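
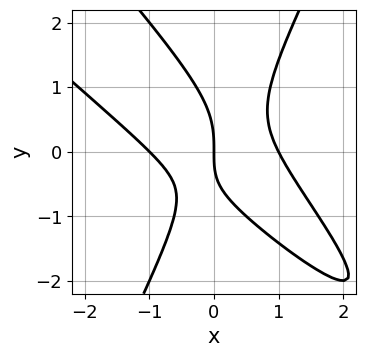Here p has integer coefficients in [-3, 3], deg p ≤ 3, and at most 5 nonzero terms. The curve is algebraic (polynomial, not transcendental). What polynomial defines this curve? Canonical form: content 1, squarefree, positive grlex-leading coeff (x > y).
First, deg p = 3.
Then, from the axis intercepts and sections: one y-axis crossing is at y = 0; the x-axis gridline crossings are at x ∈ {-1, 0, 1}.
Finally, the integer polynomial consistent with all of this is the stated p.

2*x^3 + 3*x^2*y - y^3 - x*y - 2*x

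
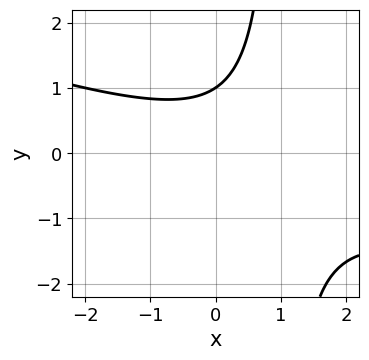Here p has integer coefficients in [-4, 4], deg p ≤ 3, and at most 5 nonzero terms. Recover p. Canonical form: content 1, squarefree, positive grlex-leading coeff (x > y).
x^2 + 3*x*y - x - 3*y + 3

(a) Degree: no degree-1 curve has this shape, so deg p = 2.
(b) Checking where it meets the axes: it crosses the y-axis at the gridline y = 1; it misses every integer gridline on the x-axis.
(c) Solving for integer coefficients yields p as stated.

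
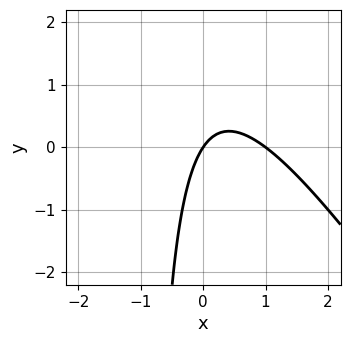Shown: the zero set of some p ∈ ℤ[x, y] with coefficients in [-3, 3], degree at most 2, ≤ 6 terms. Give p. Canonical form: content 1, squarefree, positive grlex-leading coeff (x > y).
3*x^2 + 2*x*y - 3*x + 2*y

The degree is 2 — the shape is more complex than any degree-1 curve.
Reading off the gridlines: one y-axis crossing is at y = 0; among the integer gridlines, it crosses the x-axis at x ∈ {0, 1}.
Fitting integer coefficients to these (and the overall shape) gives p.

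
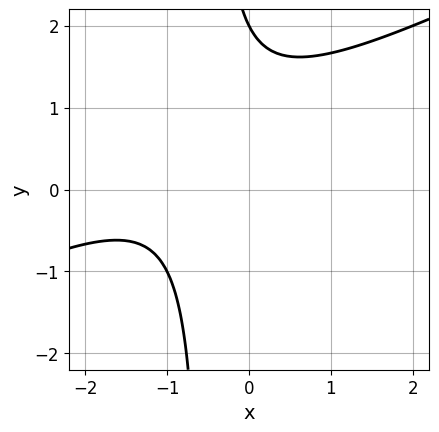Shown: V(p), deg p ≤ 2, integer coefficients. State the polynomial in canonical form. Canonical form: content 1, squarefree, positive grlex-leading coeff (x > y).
x^2 - 2*x*y + 2*x - y + 2

(a) deg p = 2.
(b) Reading off the gridlines: it meets the y-axis at y = 2 (among the integer gridlines); it misses every integer gridline on the x-axis.
(c) Solving for integer coefficients yields p as stated.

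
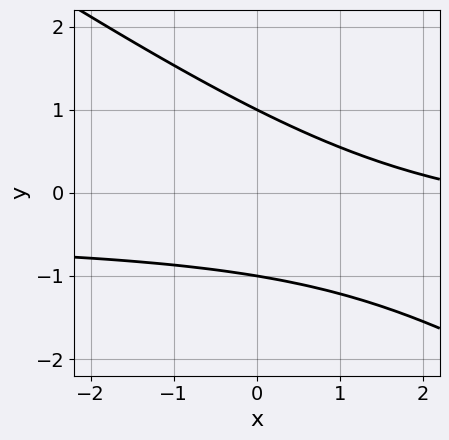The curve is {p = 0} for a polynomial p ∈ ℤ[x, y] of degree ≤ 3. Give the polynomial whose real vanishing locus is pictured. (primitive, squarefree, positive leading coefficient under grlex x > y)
First, deg p = 2. No degree-1 curve has this shape.
Next, checking where it meets the axes: among the integer gridlines, it crosses the y-axis at y ∈ {-1, 1}; it misses every integer gridline on the x-axis.
Finally, matching integer coefficients to the picture gives p.

2*x*y + 3*y^2 + x - 3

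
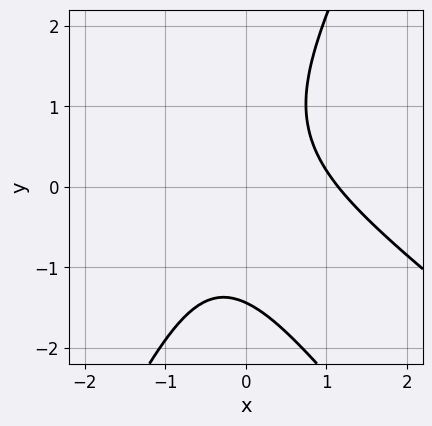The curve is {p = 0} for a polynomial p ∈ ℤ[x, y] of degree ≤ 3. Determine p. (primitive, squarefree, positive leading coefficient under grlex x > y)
1. The degree is 3 — a generic line meets the curve in up to 3 points.
2. Solving for integer coefficients yields p as stated.

2*x^3 + 3*x^2*y - y^3 + 2*x*y - 3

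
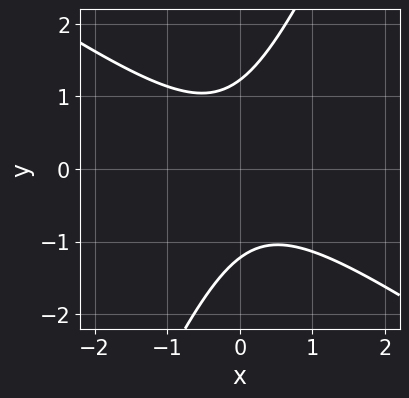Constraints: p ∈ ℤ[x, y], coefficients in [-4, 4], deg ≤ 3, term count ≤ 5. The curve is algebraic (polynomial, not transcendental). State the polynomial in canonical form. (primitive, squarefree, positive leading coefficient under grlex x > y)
1. deg p = 2.
2. Against the integer gridlines: no x-intercept at any integer in the box.
3. The integer polynomial consistent with all of this is the stated p.

3*x^2 + 3*x*y - 2*y^2 + 3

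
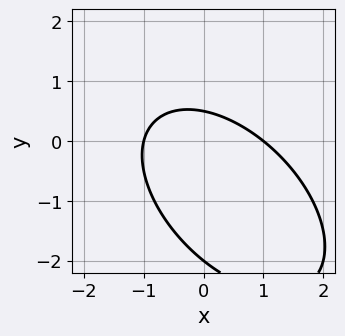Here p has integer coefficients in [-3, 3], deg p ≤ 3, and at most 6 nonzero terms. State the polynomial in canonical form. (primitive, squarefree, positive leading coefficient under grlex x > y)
2*x^2 + 2*x*y + 2*y^2 + 3*y - 2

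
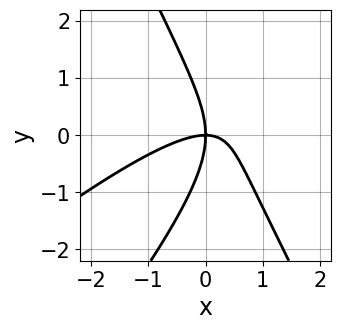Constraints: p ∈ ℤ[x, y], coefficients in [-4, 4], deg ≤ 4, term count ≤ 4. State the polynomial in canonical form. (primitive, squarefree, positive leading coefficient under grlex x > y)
(a) Degree: the shape is more complex than any degree-2 curve, so deg p = 3.
(b) From the axis intercepts and sections: it crosses the x-axis at the gridline x = 0; it crosses the y-axis at the gridline y = 0.
(c) Putting this together gives p.

2*x^3 - 3*x^2*y + y^3 + 3*x*y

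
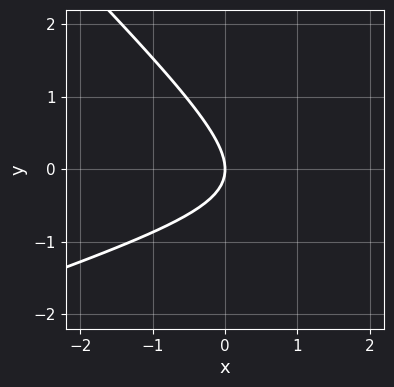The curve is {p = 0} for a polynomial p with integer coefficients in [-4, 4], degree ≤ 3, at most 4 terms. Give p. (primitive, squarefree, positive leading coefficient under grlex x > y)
x^2 - 2*x*y - 3*y^2 - 3*x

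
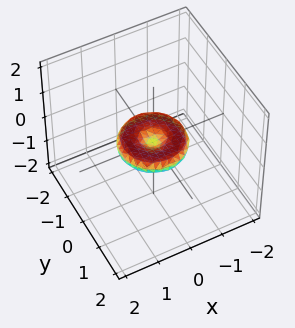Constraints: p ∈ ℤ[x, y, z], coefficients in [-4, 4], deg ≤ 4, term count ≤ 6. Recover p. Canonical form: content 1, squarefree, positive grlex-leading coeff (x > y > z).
x^4 + 2*x^2*y^2 + y^4 - x^2 - y^2 + 3*z^2

1. The degree is 4 — a generic line meets the surface in up to 4 points.
2. By symmetry, the z-axis is an axis of rotation, so x and y enter only as x² + y².
3. Reading off the gridlines: among the integer gridlines, it crosses the y-axis at y ∈ {-1, 0, 1}; one z-axis crossing is at z = 0; among the integer gridlines, it crosses the x-axis at x ∈ {-1, 0, 1}; a circular section at z = 0 has radius exactly 1.
4. These observations pin down the coefficients.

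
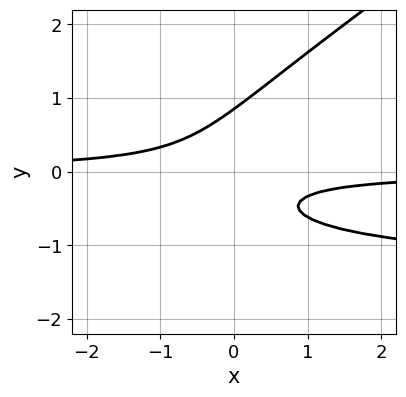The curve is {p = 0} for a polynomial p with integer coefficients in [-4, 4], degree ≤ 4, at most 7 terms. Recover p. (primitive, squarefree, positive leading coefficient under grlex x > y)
2*x*y^2 - 3*y^3 + 3*x*y + y + 1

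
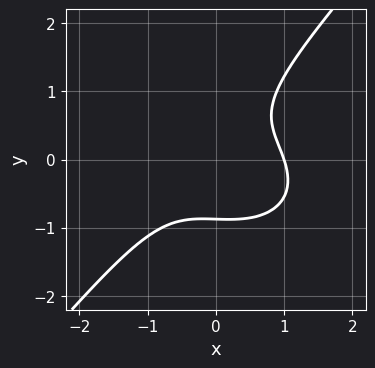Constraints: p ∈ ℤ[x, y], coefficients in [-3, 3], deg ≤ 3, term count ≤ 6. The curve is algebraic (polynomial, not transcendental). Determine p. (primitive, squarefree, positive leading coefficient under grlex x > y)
2*x^3 + 2*x*y^2 - 3*y^3 + 2*x*y - 2

(a) deg p = 3. The shape is more complex than any degree-2 curve.
(b) From the visible intercepts: it meets the x-axis at x = 1 (among the integer gridlines).
(c) Putting this together gives p.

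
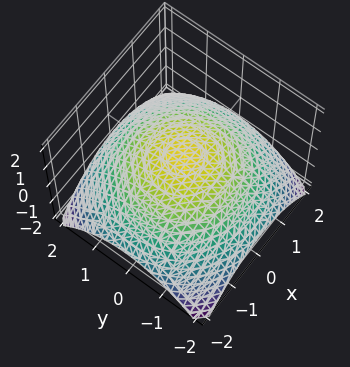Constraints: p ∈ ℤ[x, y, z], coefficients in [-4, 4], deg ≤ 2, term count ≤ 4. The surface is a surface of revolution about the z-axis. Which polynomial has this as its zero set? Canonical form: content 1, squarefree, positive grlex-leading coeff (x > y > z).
x^2 + y^2 + 3*z - 2

(a) The degree is 2 — the shape is more complex than any degree-1 surface.
(b) Symmetries: every cross-section ⟂ z is a circle, so x, y appear only via x² + y².
(c) From the axis intercepts and sections: a circular section at z = 0 has radius between 1 and 2.
(d) The integer polynomial consistent with all of this is the stated p.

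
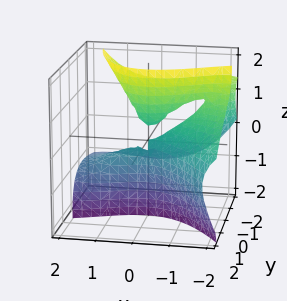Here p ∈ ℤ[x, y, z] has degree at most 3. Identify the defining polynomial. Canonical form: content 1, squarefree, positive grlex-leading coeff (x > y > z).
x^3 + 2*x^2*z + 3*y*z^2 + 2*y^2

1. The degree is 3 — no degree-2 surface has this shape.
2. Observable constraints: one x-axis crossing is at x = 0; every point of the z-axis in the box is on the surface; it meets the y-axis at y = 0 (among the integer gridlines).
3. Assembling these constraints gives the stated polynomial.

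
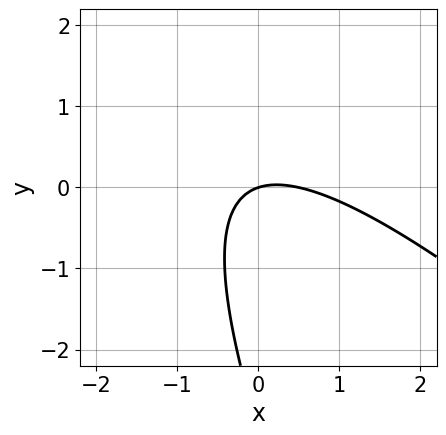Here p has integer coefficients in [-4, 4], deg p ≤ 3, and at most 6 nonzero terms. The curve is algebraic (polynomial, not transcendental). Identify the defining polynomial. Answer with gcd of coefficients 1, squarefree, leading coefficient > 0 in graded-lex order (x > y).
2*x^2 + 3*x*y + y^2 - x + 3*y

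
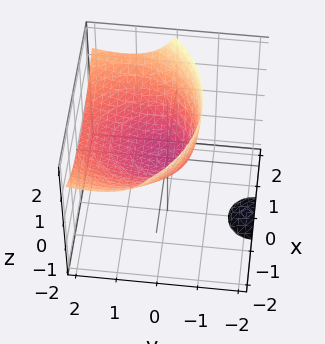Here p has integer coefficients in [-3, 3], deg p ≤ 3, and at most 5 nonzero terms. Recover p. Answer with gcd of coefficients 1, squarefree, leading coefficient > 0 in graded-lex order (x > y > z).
x^2 + y^2 - 2*y*z - 2*z

(a) I count 2 distinct pieces.
(b) deg p = 2.
(c) Observable constraints: it meets the x-axis at x = 0 (among the integer gridlines); one z-axis crossing is at z = 0.
(d) These observations pin down the coefficients.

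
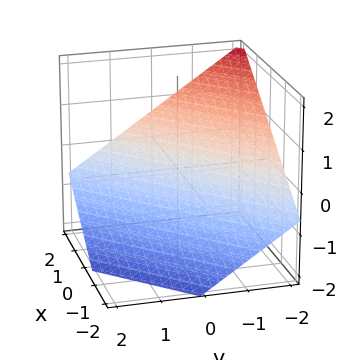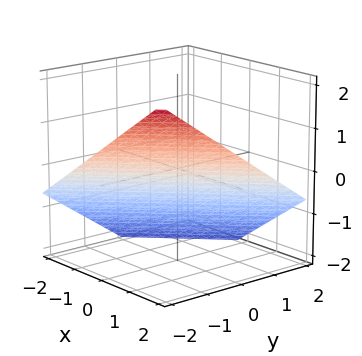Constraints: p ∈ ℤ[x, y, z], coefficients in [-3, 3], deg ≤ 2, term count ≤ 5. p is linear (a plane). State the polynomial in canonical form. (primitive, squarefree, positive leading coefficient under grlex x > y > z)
2*x - 2*y - 3*z - 2

(a) The degree is 1 — the surface is flat (a plane).
(b) Observable constraints: it meets the x-axis at x = 1 (among the integer gridlines); one y-axis crossing is at y = -1.
(c) Fitting integer coefficients to these (and the overall shape) gives p.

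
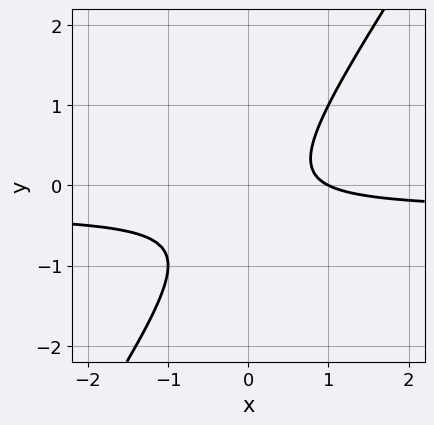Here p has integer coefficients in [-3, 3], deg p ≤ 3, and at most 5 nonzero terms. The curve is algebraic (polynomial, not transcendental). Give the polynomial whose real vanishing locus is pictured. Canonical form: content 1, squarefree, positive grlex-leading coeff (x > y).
First, deg p = 2. A generic line meets the curve in up to 2 points.
Then, from the visible intercepts: it misses every integer gridline on the y-axis; it crosses the x-axis at the gridline x = 1.
Finally, the integer polynomial consistent with all of this is the stated p.

3*x*y - 2*y^2 + x - y - 1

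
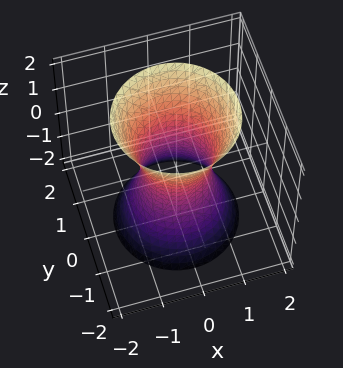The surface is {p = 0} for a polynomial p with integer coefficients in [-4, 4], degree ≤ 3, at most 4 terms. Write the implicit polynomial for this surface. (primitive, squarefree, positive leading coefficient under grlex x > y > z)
3*x^2 + 3*y^2 - z^2 - 2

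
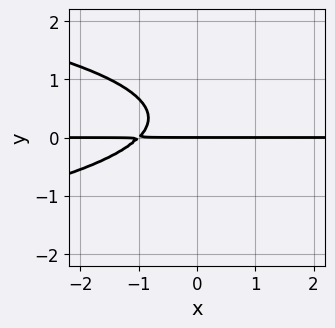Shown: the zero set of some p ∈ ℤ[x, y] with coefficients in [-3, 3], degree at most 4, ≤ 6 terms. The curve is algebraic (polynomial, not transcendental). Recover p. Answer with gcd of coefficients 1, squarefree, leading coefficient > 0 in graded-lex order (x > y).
3*y^3 + 2*x*y - 2*y^2 + 2*y

deg p = 3. No degree-2 curve has this shape.
From the visible intercepts: every point of the x-axis in the box is on the curve; one y-axis crossing is at y = 0.
Together with the visible shape, these determine p as stated.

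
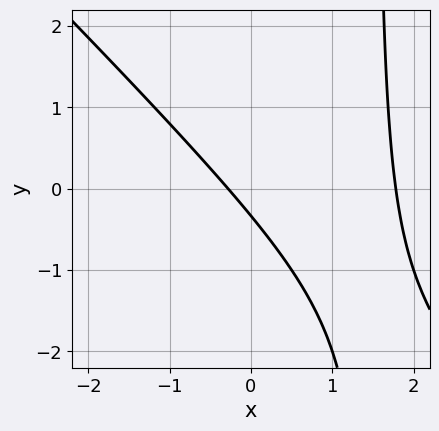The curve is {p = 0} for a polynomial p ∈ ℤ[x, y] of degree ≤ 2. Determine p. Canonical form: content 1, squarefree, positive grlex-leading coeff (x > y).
2*x^2 + 2*x*y - 3*x - 3*y - 1

deg p = 2. A generic line meets the curve in up to 2 points.
The integer polynomial consistent with all of this is the stated p.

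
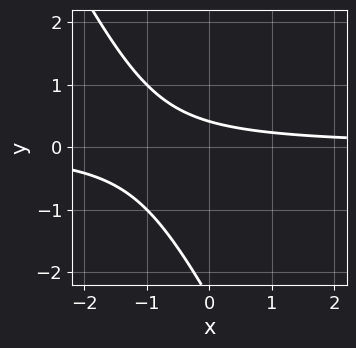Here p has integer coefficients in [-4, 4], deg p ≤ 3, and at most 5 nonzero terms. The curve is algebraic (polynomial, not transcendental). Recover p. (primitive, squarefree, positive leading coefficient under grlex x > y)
2*x*y + y^2 + 2*y - 1

Degree: a generic line meets the curve in up to 2 points, so deg p = 2.
Against the integer gridlines: the curve avoids every integer x-axis point in the box.
Assembling these constraints gives the stated polynomial.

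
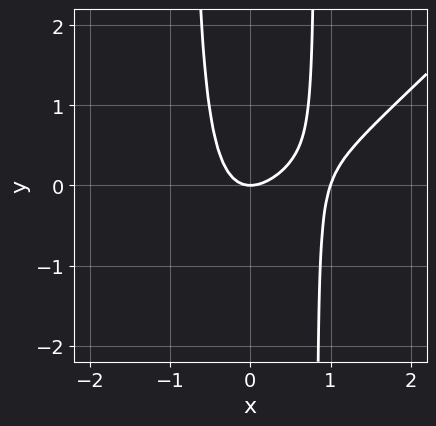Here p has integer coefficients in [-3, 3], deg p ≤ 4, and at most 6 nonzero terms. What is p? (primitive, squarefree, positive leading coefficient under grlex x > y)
(a) deg p = 3.
(b) From the visible intercepts: it crosses the y-axis at the gridline y = 0; the x-axis gridline crossings are at x ∈ {0, 1}.
(c) Solving for integer coefficients yields p as stated.

3*x^3 - 3*x^2*y - 3*x^2 + 2*y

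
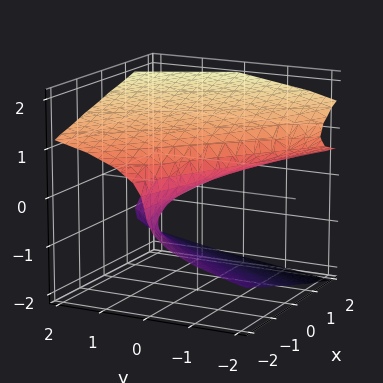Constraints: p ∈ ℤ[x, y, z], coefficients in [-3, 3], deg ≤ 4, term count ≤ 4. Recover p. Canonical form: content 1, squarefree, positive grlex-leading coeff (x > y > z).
(a) Degree: no degree-2 surface has this shape, so deg p = 3.
(b) From the visible intercepts: the visible x-axis segment lies entirely on the surface; one z-axis crossing is at z = 0; one y-axis crossing is at y = 0.
(c) The integer polynomial consistent with all of this is the stated p.

z^3 - x*z - y - 2*z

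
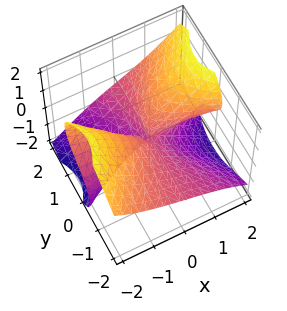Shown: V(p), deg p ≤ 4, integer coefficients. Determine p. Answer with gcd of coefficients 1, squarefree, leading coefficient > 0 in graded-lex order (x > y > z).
x^2*z - 2*y^2*z - z^3 + 2*x*y + y*z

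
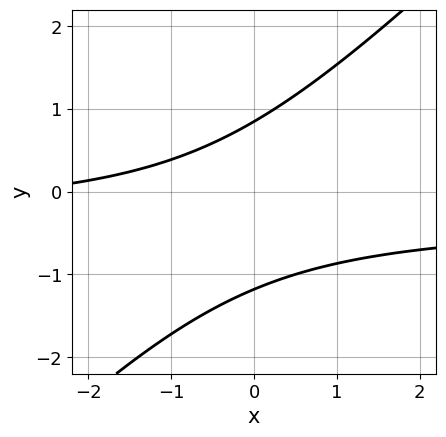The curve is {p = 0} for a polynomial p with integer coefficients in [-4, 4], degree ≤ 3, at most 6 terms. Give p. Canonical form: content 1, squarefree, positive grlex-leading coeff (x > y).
3*x*y - 3*y^2 + x - y + 3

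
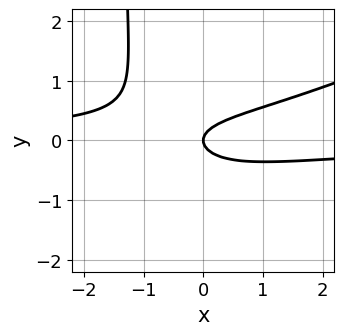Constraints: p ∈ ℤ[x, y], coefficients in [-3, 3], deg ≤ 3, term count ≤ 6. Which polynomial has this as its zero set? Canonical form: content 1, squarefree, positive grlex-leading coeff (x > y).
x^2*y - 2*x*y^2 - 3*y^2 + x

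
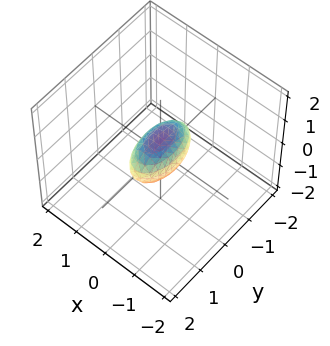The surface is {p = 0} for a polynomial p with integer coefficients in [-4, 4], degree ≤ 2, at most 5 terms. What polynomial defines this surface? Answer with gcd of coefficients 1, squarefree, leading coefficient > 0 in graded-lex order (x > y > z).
1. deg p = 2. A closed, bounded, convex surface; a quadric.
2. Symmetries: the z ↦ −z reflection is a symmetry, so z appears only in even powers; the x ↦ −x reflection is a symmetry, so x appears only in even powers; mirror symmetry y ↦ −y ⇒ only even powers of y.
3. From the axis intercepts and sections: among the integer gridlines, it crosses the y-axis at y ∈ {-1, 1}.
4. Solving for integer coefficients yields p as stated.

3*x^2 + y^2 + 2*z^2 - 1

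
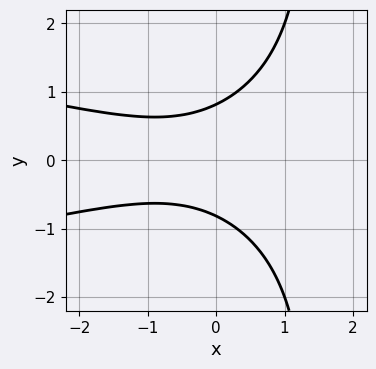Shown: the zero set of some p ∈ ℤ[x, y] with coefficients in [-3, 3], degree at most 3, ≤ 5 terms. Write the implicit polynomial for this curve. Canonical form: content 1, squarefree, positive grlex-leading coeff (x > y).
(a) deg p = 3. The shape is more complex than any degree-2 curve.
(b) Symmetries: the y ↦ −y reflection is a symmetry, so y appears only in even powers.
(c) Checking where it meets the axes: no x-intercept at any integer in the box.
(d) Putting this together gives p.

2*x*y^2 + x^2 - 3*y^2 + x + 2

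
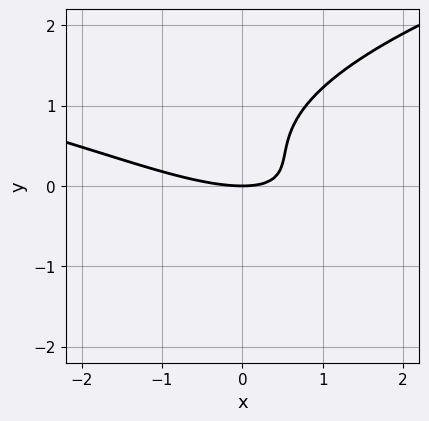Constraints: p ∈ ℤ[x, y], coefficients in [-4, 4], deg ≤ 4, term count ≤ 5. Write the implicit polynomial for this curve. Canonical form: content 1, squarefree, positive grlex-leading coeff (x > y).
1. Degree: the shape is more complex than any degree-2 curve, so deg p = 3.
2. Checking where it meets the axes: it crosses the y-axis at the gridline y = 0; it meets the x-axis at x = 0 (among the integer gridlines).
3. Matching integer coefficients to the picture gives p.

3*y^3 - x^2 - 3*x*y - 3*y^2 + 3*y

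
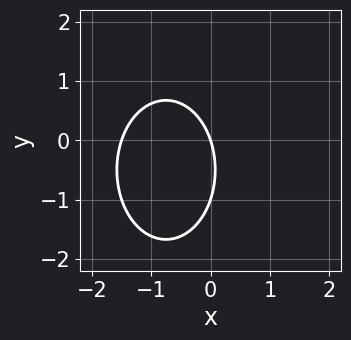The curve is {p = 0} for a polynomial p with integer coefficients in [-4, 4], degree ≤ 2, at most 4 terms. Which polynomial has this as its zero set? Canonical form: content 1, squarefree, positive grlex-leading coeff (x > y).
2*x^2 + y^2 + 3*x + y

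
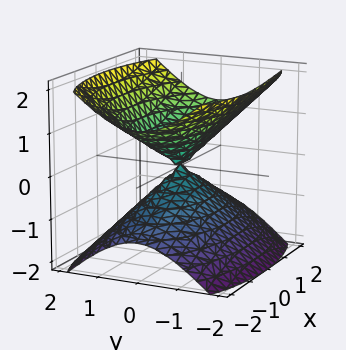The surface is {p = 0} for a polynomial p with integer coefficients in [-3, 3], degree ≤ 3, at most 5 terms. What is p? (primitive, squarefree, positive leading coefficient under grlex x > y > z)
First, there are 2 components. They look like related sheets of one shape, so recover p as a whole.
Then, degree: two nappes meeting at a single point; a quadric, so deg p = 2.
Then, symmetries: the y ↦ −y reflection is a symmetry, so y appears only in even powers; it's symmetric under z → −z, forcing even powers of z; mirror symmetry x ↦ −x ⇒ only even powers of x.
Next, from the visible intercepts: it crosses the y-axis at the gridline y = 0; one x-axis crossing is at x = 0; it crosses the z-axis at the gridline z = 0.
Finally, solving for integer coefficients yields p as stated.

x^2 + 3*y^2 - 3*z^2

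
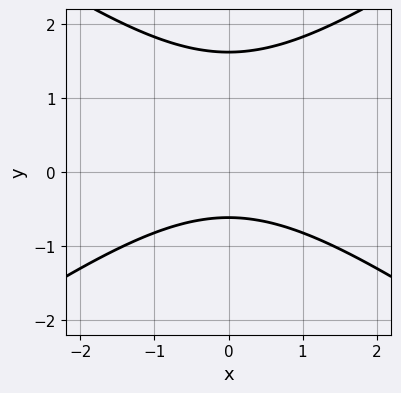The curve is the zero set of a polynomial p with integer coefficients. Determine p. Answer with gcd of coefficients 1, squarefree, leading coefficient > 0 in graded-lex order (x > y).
x^2 - 2*y^2 + 2*y + 2

First, the degree is 2 — the shape is more complex than any degree-1 curve.
Next, symmetries: mirror symmetry x ↦ −x ⇒ only even powers of x.
Then, from the visible intercepts: no x-intercept at any integer in the box.
Finally, the integer polynomial consistent with all of this is the stated p.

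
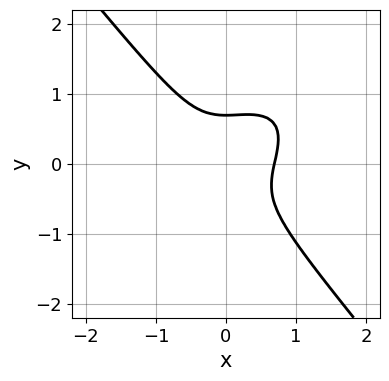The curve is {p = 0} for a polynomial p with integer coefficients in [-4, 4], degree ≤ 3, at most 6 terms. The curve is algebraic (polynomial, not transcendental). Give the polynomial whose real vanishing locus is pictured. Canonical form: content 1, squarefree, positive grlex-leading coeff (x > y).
First, the degree is 3 — the shape is more complex than any degree-2 curve.
Finally, putting this together gives p.

3*x^3 - 2*x^2*y + 3*y^3 - 1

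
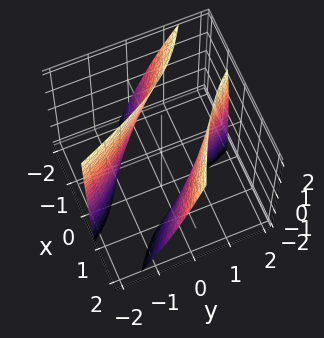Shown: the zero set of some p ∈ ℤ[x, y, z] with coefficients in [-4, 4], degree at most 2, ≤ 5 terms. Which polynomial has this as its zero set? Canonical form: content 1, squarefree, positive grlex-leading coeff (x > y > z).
1. I count 2 distinct pieces. Treating them together as one polynomial.
2. deg p = 2. The shape is more complex than any degree-1 surface.
3. Reading off the gridlines: the surface avoids every integer z-axis point in the box.
4. These observations pin down the coefficients.

x^2 + 3*x*y - x*z + y^2 - 2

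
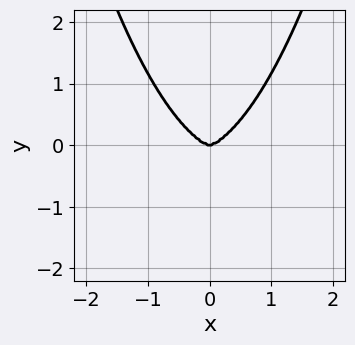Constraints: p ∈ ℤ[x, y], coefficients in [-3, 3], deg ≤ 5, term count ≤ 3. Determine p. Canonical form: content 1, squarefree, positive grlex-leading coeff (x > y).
(a) The degree is 4 — no degree-3 curve has this shape.
(b) Symmetries: it's symmetric under x → −x, forcing even powers of x.
(c) Reading off the gridlines: it crosses the y-axis at the gridline y = 0; it meets the x-axis at x = 0 (among the integer gridlines).
(d) Assembling these constraints gives the stated polynomial.

2*x^4 + 2*x^2*y^2 - 3*y^3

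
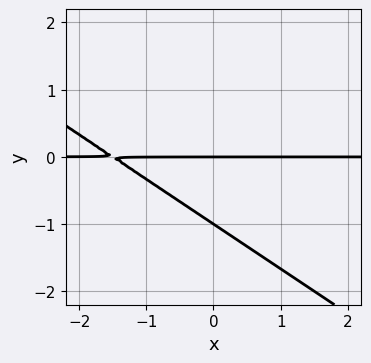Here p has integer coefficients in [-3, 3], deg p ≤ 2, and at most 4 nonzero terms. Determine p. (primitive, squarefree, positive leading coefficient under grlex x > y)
2*x*y + 3*y^2 + 3*y

(a) deg p = 2. A generic line meets the curve in up to 2 points.
(b) From the visible intercepts: among the integer gridlines, it crosses the y-axis at y ∈ {-1, 0}; the visible x-axis segment lies entirely on the curve.
(c) These observations pin down the coefficients.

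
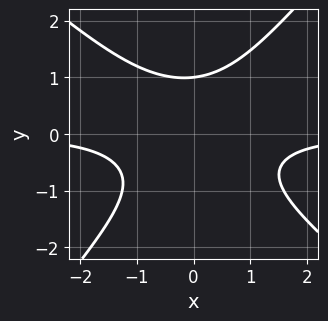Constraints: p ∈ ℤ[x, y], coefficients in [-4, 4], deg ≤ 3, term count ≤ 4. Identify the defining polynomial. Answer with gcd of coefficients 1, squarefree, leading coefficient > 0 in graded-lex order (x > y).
3*x^2*y + x*y^2 - 3*y^3 + 3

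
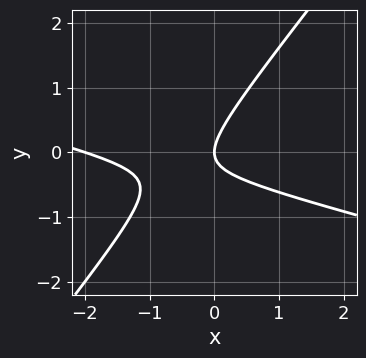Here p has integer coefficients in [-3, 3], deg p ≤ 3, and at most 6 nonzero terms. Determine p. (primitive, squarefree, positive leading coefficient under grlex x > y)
x^2 + 3*x*y - 3*y^2 + 2*x

First, the degree is 2 — no degree-1 curve has this shape.
Then, checking where it meets the axes: the x-axis gridline crossings are at x ∈ {-2, 0}; one y-axis crossing is at y = 0.
Finally, these observations pin down the coefficients.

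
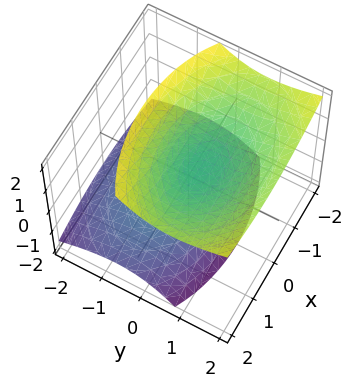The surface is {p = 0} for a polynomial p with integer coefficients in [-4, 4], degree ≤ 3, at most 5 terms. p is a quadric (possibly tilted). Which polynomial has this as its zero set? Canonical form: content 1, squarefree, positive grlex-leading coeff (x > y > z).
(a) I count 2 distinct pieces. They look like related sheets of one shape, so recover p as a whole.
(b) deg p = 2. The shape is more complex than any degree-1 surface.
(c) From the axis intercepts and sections: the surface avoids every integer y-axis point in the box; no x-intercept at any integer in the box.
(d) Solving for integer coefficients yields p as stated.

x^2 + 2*y^2 - 2*y*z - 2*z^2 + 1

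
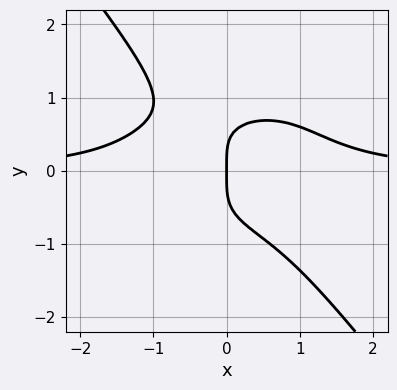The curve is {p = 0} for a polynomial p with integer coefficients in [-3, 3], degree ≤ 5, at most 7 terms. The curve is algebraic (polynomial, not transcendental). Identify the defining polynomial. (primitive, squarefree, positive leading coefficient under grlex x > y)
(a) The degree is 4 — a generic line meets the curve in up to 4 points.
(b) Reading off the gridlines: one y-axis crossing is at y = 0; one x-axis crossing is at x = 0.
(c) The integer polynomial consistent with all of this is the stated p.

3*x^3*y + 2*x*y^3 + 3*y^4 + x*y^2 - 3*x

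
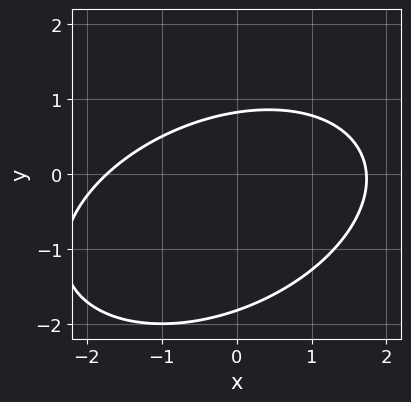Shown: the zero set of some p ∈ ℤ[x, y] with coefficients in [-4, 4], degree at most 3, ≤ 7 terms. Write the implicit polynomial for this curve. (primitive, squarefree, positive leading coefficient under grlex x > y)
x^2 - x*y + 2*y^2 + 2*y - 3

First, deg p = 2.
Finally, putting this together gives p.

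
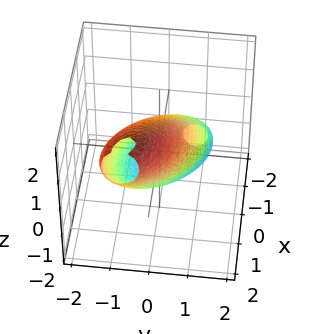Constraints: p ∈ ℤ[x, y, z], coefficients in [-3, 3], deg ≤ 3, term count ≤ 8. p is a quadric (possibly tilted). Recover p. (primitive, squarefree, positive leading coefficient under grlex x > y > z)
2*x^2 + 2*x*y - 3*x*z + 3*y^2 + 2*z^2 - 3

1. The degree is 2 — a generic line meets the surface in up to 2 points.
2. From the visible intercepts: among the integer gridlines, it crosses the y-axis at y ∈ {-1, 1}.
3. Matching integer coefficients to the picture gives p.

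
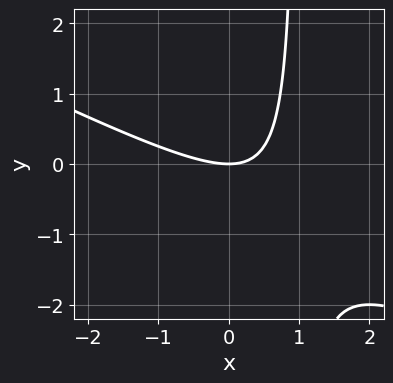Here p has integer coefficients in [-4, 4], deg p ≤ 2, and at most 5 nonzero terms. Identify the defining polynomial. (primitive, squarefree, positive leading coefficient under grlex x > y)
The degree is 2 — no degree-1 curve has this shape.
Against the integer gridlines: it crosses the y-axis at the gridline y = 0; one x-axis crossing is at x = 0.
Together with the visible shape, these determine p as stated.

x^2 + 2*x*y - 2*y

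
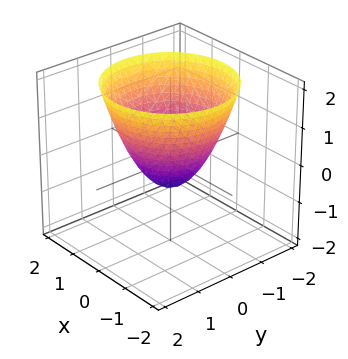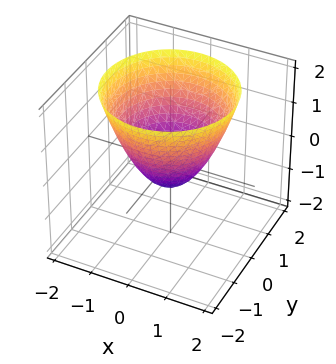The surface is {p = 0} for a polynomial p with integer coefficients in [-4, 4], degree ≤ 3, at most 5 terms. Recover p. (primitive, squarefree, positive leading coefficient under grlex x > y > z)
First, degree: no degree-1 surface has this shape, so deg p = 2.
Next, by symmetry, the surface is invariant under rotation about z: p = q(x² + y², z).
Then, reading off the gridlines: a circular section at z = 0 has radius between 0 and 1.
Finally, matching integer coefficients to the picture gives p.

3*x^2 + 3*y^2 - 3*z - 2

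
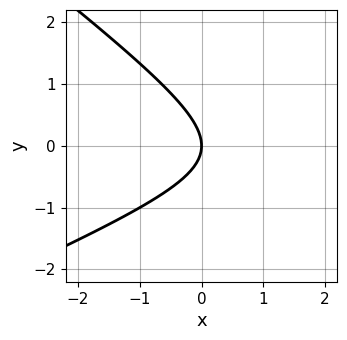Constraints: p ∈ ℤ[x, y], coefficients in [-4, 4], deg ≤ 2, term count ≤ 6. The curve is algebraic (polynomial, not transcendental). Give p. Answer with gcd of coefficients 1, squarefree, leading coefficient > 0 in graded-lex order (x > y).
x^2 - x*y - 3*y^2 - 3*x

(a) Degree: a generic line meets the curve in up to 2 points, so deg p = 2.
(b) Against the integer gridlines: it crosses the y-axis at the gridline y = 0; it meets the x-axis at x = 0 (among the integer gridlines).
(c) Matching integer coefficients to the picture gives p.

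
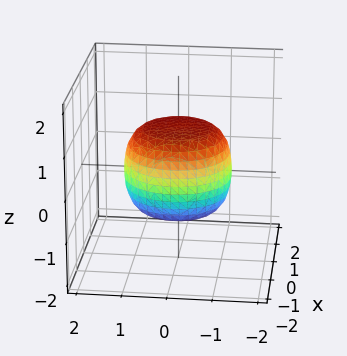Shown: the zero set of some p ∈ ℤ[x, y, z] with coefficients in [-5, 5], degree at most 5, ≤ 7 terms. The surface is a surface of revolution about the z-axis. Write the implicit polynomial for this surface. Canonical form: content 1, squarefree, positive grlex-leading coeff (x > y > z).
(a) Degree: no degree-3 surface has this shape, so deg p = 4.
(b) Symmetries: the z-axis is an axis of rotation, so x and y enter only as x² + y².
(c) From the axis intercepts and sections: a circular section at z = -1 has radius between 0 and 1; among the integer gridlines, it crosses the z-axis at z ∈ {-1, 1}.
(d) These observations pin down the coefficients.

2*x^4 + 4*x^2*y^2 + 2*y^4 - x^2 - y^2 + 3*z^2 - 3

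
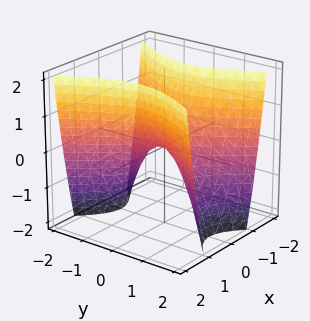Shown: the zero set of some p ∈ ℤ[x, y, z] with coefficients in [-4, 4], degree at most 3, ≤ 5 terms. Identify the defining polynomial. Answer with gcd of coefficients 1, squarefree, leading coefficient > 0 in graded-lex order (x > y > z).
2*x^2 - y^2 - z

1. Degree: a saddle surface; a quadric, so deg p = 2.
2. Symmetries: mirror symmetry y ↦ −y ⇒ only even powers of y; the x ↦ −x reflection is a symmetry, so x appears only in even powers.
3. Against the integer gridlines: one y-axis crossing is at y = 0; it crosses the z-axis at the gridline z = 0; it meets the x-axis at x = 0 (among the integer gridlines).
4. These observations pin down the coefficients.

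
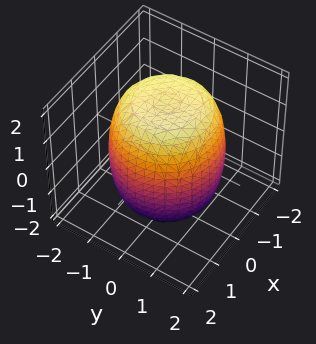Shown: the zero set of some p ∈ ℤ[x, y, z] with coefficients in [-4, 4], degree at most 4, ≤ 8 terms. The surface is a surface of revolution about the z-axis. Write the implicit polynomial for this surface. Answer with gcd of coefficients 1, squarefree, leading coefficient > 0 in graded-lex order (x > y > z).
x^4 + 2*x^2*y^2 + y^4 - x^2 - y^2 + z^2 - 3

1. The degree is 4 — the shape is more complex than any degree-3 surface.
2. Symmetries: the surface is invariant under rotation about z: p = q(x² + y², z).
3. Checking where it meets the axes: a circular section at z = 1 has radius between 1 and 2.
4. Assembling these constraints gives the stated polynomial.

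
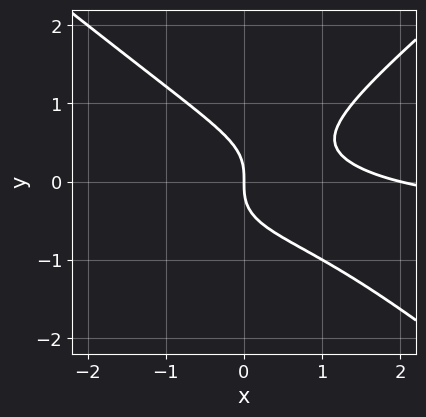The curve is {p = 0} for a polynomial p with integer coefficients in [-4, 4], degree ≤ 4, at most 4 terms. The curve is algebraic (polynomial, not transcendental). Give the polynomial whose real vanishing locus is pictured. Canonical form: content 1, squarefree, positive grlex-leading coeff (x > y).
2*x^2*y - 3*y^3 + x^2 - 2*x

(a) The degree is 3 — the shape is more complex than any degree-2 curve.
(b) Checking where it meets the axes: one y-axis crossing is at y = 0; among the integer gridlines, it crosses the x-axis at x ∈ {0, 2}.
(c) Solving for integer coefficients yields p as stated.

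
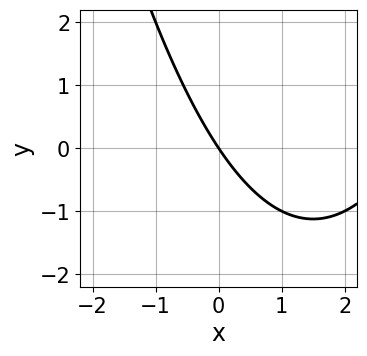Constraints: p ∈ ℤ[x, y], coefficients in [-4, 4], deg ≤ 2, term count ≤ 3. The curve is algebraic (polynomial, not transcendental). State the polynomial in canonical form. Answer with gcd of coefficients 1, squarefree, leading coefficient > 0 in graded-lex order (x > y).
deg p = 2.
Reading off the gridlines: it meets the y-axis at y = 0 (among the integer gridlines); one x-axis crossing is at x = 0.
These observations pin down the coefficients.

x^2 - 3*x - 2*y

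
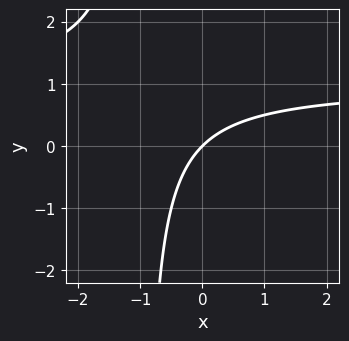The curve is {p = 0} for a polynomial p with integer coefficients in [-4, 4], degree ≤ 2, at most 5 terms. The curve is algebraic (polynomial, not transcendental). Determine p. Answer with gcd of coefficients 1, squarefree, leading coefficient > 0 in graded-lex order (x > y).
x*y - x + y

Degree: no degree-1 curve has this shape, so deg p = 2.
Against the integer gridlines: one y-axis crossing is at y = 0; one x-axis crossing is at x = 0.
These observations pin down the coefficients.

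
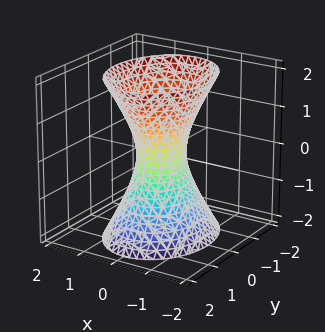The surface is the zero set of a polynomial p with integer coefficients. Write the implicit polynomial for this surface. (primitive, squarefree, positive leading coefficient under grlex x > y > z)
3*x^2 + 2*y^2 - z^2 - 1

The degree is 2 — one connected sheet with a waist; a quadric.
Symmetries: the y ↦ −y reflection is a symmetry, so y appears only in even powers; it's symmetric under z → −z, forcing even powers of z; the x ↦ −x reflection is a symmetry, so x appears only in even powers.
Reading off the gridlines: the surface avoids every integer z-axis point in the box.
Putting this together gives p.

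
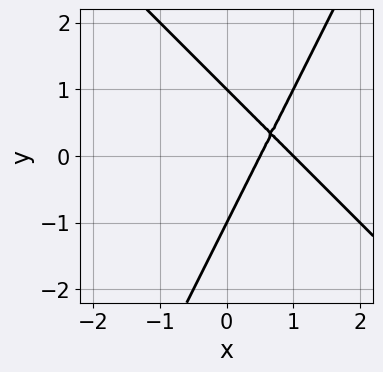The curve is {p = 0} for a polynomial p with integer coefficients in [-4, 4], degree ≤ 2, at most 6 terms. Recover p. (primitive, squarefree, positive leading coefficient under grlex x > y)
deg p = 2.
Reading off the gridlines: one x-axis crossing is at x = 1; among the integer gridlines, it crosses the y-axis at y ∈ {-1, 1}.
Matching integer coefficients to the picture gives p.

2*x^2 + x*y - y^2 - 3*x + 1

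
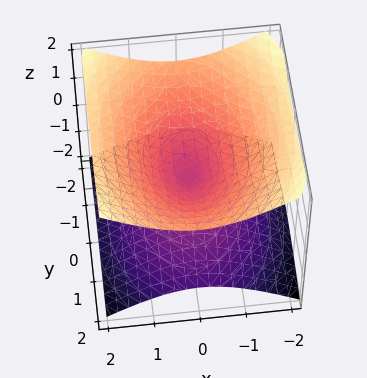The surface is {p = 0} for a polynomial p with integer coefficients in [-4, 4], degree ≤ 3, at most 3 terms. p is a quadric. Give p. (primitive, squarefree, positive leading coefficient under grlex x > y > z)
2*x^2 + y^2 - 3*z^2

(a) The degree is 2 — a double cone through the origin; a quadric.
(b) Symmetries: it's symmetric under z → −z, forcing even powers of z; mirror symmetry x ↦ −x ⇒ only even powers of x; the y ↦ −y reflection is a symmetry, so y appears only in even powers.
(c) Reading off the gridlines: one y-axis crossing is at y = 0; it crosses the x-axis at the gridline x = 0; one z-axis crossing is at z = 0.
(d) Assembling these constraints gives the stated polynomial.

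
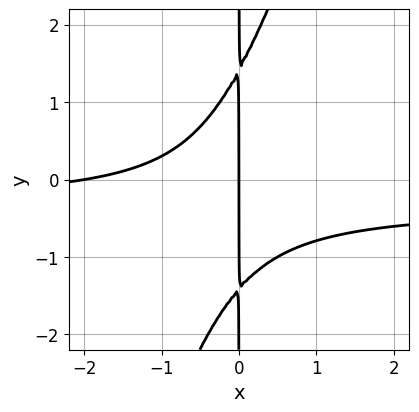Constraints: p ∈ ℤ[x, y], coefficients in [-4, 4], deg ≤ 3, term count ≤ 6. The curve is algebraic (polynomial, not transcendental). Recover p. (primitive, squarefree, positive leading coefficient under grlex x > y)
3*x^2*y - x*y^2 + x^2 + 2*x

1. Degree: the shape is more complex than any degree-2 curve, so deg p = 3.
2. Checking where it meets the axes: among the integer gridlines, it crosses the x-axis at x ∈ {-2, 0}; the visible y-axis segment lies entirely on the curve.
3. Together with the visible shape, these determine p as stated.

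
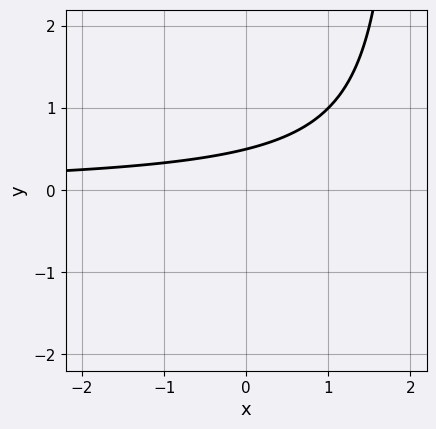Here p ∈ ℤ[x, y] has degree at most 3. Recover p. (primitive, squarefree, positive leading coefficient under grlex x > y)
1. The degree is 2 — the shape is more complex than any degree-1 curve.
2. Reading off the gridlines: no x-intercept at any integer in the box.
3. The integer polynomial consistent with all of this is the stated p.

x*y - 2*y + 1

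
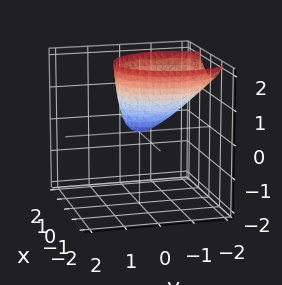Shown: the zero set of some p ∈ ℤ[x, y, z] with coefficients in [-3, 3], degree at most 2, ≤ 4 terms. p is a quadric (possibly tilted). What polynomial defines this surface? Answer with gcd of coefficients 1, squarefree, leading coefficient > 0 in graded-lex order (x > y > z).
(a) Degree: a generic line meets the surface in up to 2 points, so deg p = 2.
(b) From the axis intercepts and sections: it crosses the y-axis at the gridline y = 0; it crosses the x-axis at the gridline x = 0; it meets the z-axis at z = 0 (among the integer gridlines).
(c) Putting this together gives p.

3*x^2 + 2*y^2 + 2*y*z - 2*z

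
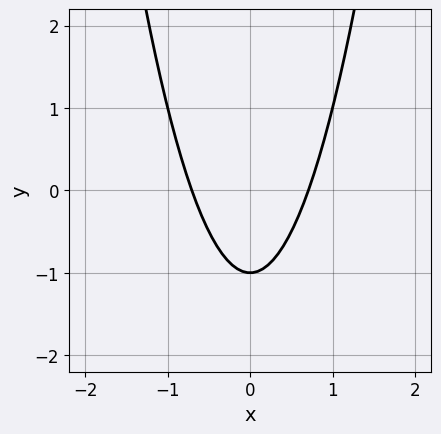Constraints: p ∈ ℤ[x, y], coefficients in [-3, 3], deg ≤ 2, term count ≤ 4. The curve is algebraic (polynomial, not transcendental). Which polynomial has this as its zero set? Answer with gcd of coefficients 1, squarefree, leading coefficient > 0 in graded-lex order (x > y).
2*x^2 - y - 1

Degree: the shape is more complex than any degree-1 curve, so deg p = 2.
Symmetries: the x ↦ −x reflection is a symmetry, so x appears only in even powers.
Against the integer gridlines: one y-axis crossing is at y = -1.
Solving for integer coefficients yields p as stated.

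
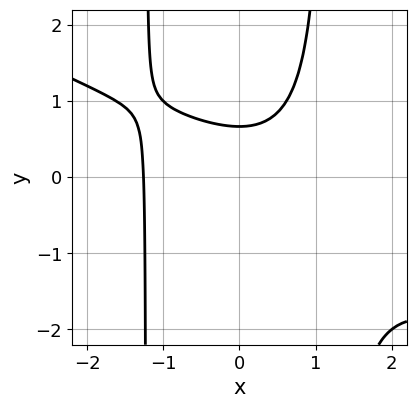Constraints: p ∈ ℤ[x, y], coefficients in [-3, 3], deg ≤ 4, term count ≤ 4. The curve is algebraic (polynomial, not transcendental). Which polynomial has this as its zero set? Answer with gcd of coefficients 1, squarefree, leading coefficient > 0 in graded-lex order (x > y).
x^3 + 2*x^2*y - 3*y + 2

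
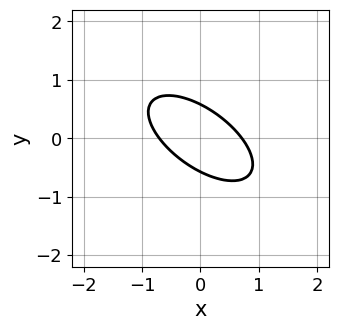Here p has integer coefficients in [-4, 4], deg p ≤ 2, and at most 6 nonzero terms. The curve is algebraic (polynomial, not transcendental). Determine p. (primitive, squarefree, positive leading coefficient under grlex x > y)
deg p = 2. No degree-1 curve has this shape.
Solving for integer coefficients yields p as stated.

2*x^2 + 3*x*y + 3*y^2 - 1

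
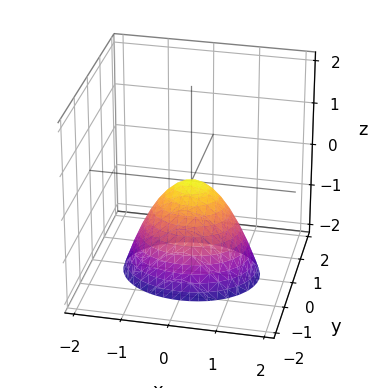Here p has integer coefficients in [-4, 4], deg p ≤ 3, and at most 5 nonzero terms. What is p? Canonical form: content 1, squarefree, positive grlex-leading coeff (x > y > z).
2*x^2 + 3*y^2 + 2*z

(a) The degree is 2 — a paraboloid; a quadric.
(b) Symmetries: it's symmetric under x → −x, forcing even powers of x; it's symmetric under y → −y, forcing even powers of y.
(c) Observable constraints: it meets the z-axis at z = 0 (among the integer gridlines); it crosses the x-axis at the gridline x = 0; it meets the y-axis at y = 0 (among the integer gridlines).
(d) Assembling these constraints gives the stated polynomial.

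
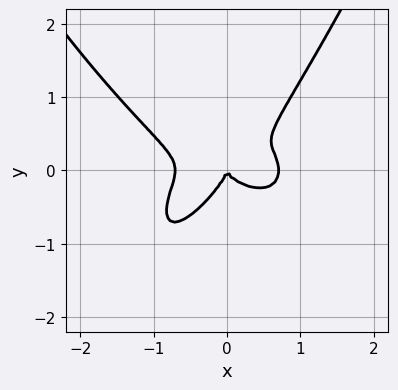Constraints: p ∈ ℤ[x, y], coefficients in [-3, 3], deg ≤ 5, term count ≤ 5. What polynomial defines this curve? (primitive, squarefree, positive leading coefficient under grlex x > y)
(a) The degree is 4 — a generic line meets the curve in up to 4 points.
(b) Reading off the gridlines: it crosses the x-axis at the gridline x = 0; one y-axis crossing is at y = 0.
(c) These observations pin down the coefficients.

2*x^4 + 3*x*y^2 - 3*y^3 - x^2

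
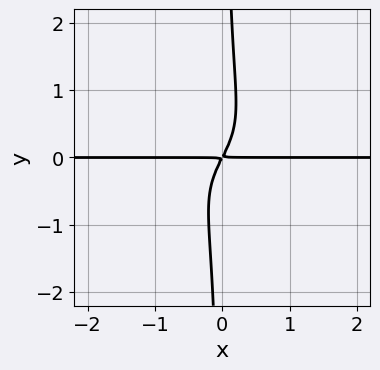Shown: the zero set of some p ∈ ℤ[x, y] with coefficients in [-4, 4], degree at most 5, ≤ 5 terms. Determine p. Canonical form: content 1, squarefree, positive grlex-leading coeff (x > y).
First, deg p = 4.
Then, reading off the gridlines: the visible x-axis segment lies entirely on the curve.
Finally, putting this together gives p.

3*x*y^3 + 2*x*y - y^2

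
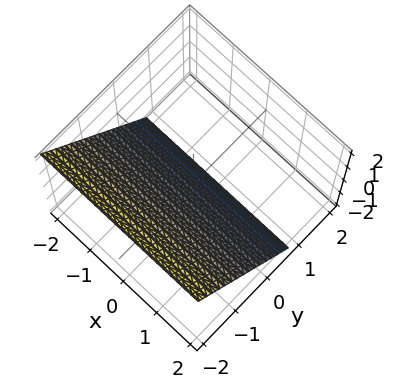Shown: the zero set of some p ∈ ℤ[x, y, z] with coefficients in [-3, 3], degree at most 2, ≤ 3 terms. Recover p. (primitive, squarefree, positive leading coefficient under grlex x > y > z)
3*y + 2*z + 2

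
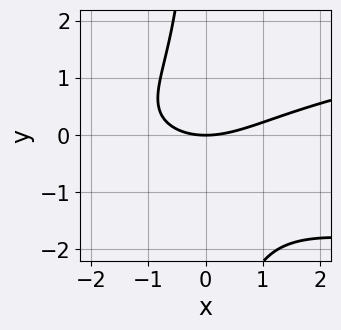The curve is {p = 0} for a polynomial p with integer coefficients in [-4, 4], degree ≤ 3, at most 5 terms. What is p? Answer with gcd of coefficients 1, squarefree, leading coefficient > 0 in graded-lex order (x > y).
2*x*y^2 - x^2 + x*y + 3*y

(a) deg p = 3. The shape is more complex than any degree-2 curve.
(b) From the visible intercepts: it crosses the x-axis at the gridline x = 0; it crosses the y-axis at the gridline y = 0.
(c) Putting this together gives p.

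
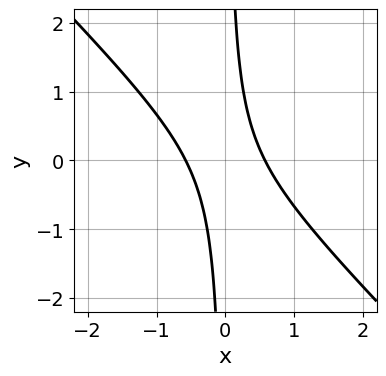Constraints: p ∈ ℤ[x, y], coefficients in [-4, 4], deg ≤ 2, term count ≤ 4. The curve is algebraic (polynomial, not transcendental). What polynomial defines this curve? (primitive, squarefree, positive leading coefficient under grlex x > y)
3*x^2 + 3*x*y - 1

First, deg p = 2.
Then, reading off the gridlines: no y-intercept at any integer in the box.
Finally, fitting integer coefficients to these (and the overall shape) gives p.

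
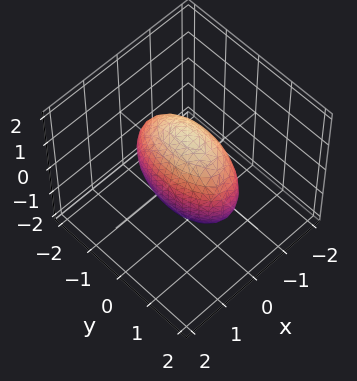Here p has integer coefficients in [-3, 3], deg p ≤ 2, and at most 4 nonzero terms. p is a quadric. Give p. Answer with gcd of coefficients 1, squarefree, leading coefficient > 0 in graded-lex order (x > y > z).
3*x^2 + y^2 + z^2 - 2

First, the degree is 2 — bounded and convex; a quadric.
Then, symmetries: the y ↦ −y reflection is a symmetry, so y appears only in even powers; it's symmetric under z → −z, forcing even powers of z; it's symmetric under x → −x, forcing even powers of x.
Finally, the integer polynomial consistent with all of this is the stated p.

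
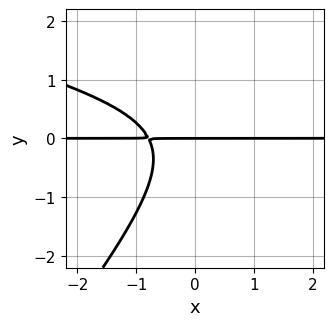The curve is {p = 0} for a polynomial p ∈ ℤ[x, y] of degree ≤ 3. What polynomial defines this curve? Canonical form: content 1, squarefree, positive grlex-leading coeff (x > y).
1. deg p = 3. No degree-2 curve has this shape.
2. Reading off the gridlines: the visible x-axis segment lies entirely on the curve; one y-axis crossing is at y = 0.
3. Putting this together gives p.

x^2*y + 3*x*y^2 - 3*y^3 - 3*x*y - 3*y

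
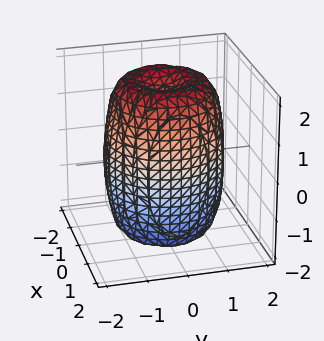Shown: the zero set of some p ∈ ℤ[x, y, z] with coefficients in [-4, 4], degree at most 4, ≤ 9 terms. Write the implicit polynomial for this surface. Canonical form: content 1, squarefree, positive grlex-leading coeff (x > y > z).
First, deg p = 4.
Next, symmetry: every cross-section ⟂ z is a circle, so x, y appear only via x² + y².
Next, from the visible intercepts: a circular section at z = -2 has radius between 0 and 1.
Finally, assembling these constraints gives the stated polynomial.

2*x^4 + 4*x^2*y^2 + 2*y^4 - 3*x^2 - 3*y^2 + z^2 - 3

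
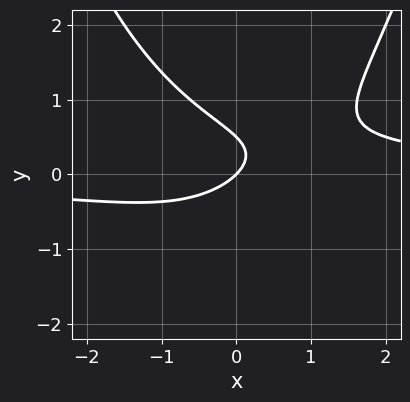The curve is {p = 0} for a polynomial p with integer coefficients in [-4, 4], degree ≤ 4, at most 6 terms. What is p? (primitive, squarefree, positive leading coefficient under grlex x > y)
The degree is 3 — the shape is more complex than any degree-2 curve.
Reading off the gridlines: it meets the x-axis at x = 0 (among the integer gridlines); it crosses the y-axis at the gridline y = 0.
Fitting integer coefficients to these (and the overall shape) gives p.

x^2*y - 2*y^2 - x + y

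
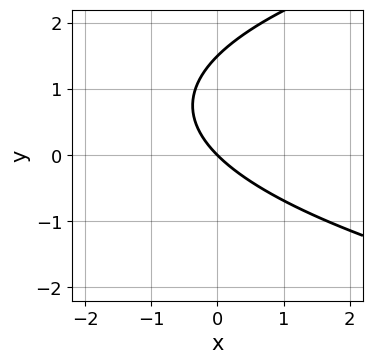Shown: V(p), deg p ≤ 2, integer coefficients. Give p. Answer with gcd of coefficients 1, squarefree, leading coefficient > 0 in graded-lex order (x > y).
2*y^2 - 3*x - 3*y

deg p = 2.
From the axis intercepts and sections: one y-axis crossing is at y = 0; it crosses the x-axis at the gridline x = 0.
Fitting integer coefficients to these (and the overall shape) gives p.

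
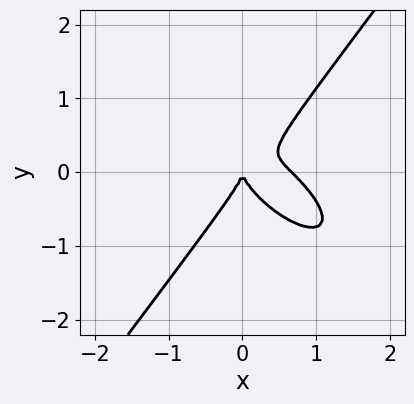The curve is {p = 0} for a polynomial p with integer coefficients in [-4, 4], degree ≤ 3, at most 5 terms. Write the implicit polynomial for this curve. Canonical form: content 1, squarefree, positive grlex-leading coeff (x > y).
3*x^3 + 3*x^2*y - 3*y^3 - 2*x^2

1. Degree: a generic line meets the curve in up to 3 points, so deg p = 3.
2. Observable constraints: it crosses the y-axis at the gridline y = 0; one x-axis crossing is at x = 0.
3. Solving for integer coefficients yields p as stated.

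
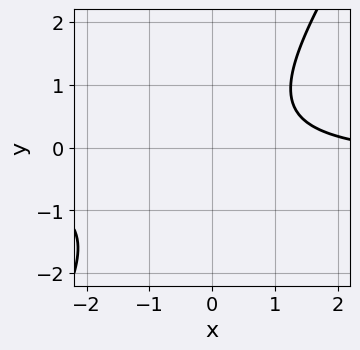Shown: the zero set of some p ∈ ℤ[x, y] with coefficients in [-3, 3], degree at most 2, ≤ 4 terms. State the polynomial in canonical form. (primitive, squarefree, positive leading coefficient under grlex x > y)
First, degree: a generic line meets the curve in up to 2 points, so deg p = 2.
Next, from the visible intercepts: it misses every integer gridline on the y-axis; it misses every integer gridline on the x-axis.
Finally, matching integer coefficients to the picture gives p.

3*x*y - 2*y^2 + x - 3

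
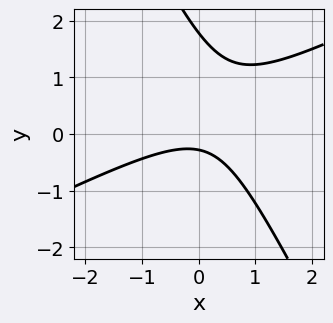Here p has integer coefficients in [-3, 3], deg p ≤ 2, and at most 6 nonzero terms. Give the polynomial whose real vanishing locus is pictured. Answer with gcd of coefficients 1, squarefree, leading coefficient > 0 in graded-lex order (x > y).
2*x^2 - 3*x*y - 2*y^2 + 3*y + 1

The degree is 2 — no degree-1 curve has this shape.
Reading off the gridlines: the curve avoids every integer x-axis point in the box.
Matching integer coefficients to the picture gives p.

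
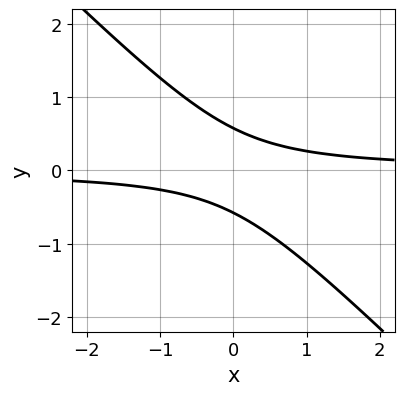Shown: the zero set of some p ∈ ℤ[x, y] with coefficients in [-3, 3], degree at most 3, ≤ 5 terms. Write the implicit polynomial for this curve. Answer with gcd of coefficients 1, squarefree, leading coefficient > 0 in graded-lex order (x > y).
(a) deg p = 2. The shape is more complex than any degree-1 curve.
(b) Checking where it meets the axes: no x-intercept at any integer in the box.
(c) Putting this together gives p.

3*x*y + 3*y^2 - 1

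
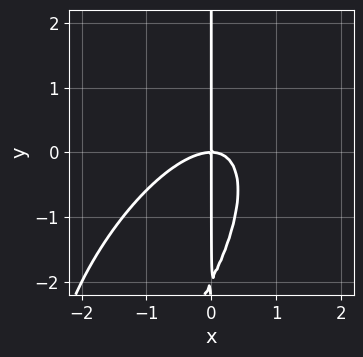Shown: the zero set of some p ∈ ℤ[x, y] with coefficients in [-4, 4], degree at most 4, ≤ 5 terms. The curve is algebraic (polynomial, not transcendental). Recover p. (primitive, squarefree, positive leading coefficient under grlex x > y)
2*x^3 - 2*x^2*y + x*y^2 + 2*x*y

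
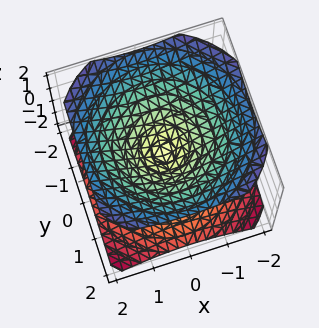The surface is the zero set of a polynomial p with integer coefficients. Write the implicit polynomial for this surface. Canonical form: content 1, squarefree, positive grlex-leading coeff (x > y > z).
I count 2 distinct pieces.
deg p = 2.
Symmetries: the z ↦ −z reflection is a symmetry, so z appears only in even powers; rotational symmetry about the z-axis ⇒ p depends on x, y only through x² + y².
Observable constraints: it crosses the x-axis at the gridline x = 0; one z-axis crossing is at z = 0; it crosses the y-axis at the gridline y = 0; a circular section at z = -1 has radius between 1 and 2.
Fitting integer coefficients to these (and the overall shape) gives p.

2*x^2 + 2*y^2 - 3*z^2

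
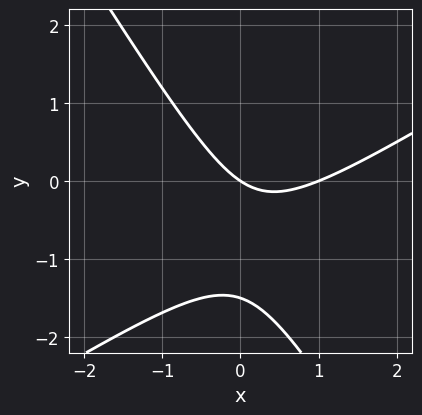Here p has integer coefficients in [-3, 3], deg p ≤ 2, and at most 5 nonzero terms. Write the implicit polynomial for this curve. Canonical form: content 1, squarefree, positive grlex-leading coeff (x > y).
1. Degree: a generic line meets the curve in up to 2 points, so deg p = 2.
2. Checking where it meets the axes: it meets the y-axis at y = 0 (among the integer gridlines); among the integer gridlines, it crosses the x-axis at x ∈ {0, 1}.
3. Putting this together gives p.

2*x^2 - 2*x*y - 2*y^2 - 2*x - 3*y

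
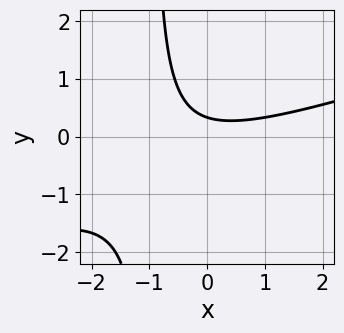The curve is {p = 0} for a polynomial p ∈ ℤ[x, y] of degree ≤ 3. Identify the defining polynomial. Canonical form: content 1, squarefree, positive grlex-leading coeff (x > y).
First, deg p = 2. The shape is more complex than any degree-1 curve.
Next, against the integer gridlines: the curve avoids every integer x-axis point in the box.
Finally, the integer polynomial consistent with all of this is the stated p.

x^2 - 3*x*y - 3*y + 1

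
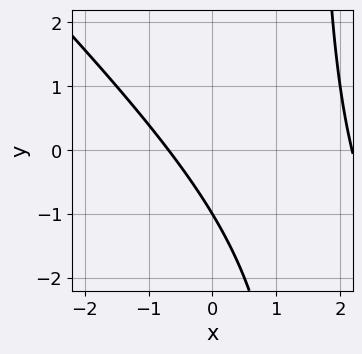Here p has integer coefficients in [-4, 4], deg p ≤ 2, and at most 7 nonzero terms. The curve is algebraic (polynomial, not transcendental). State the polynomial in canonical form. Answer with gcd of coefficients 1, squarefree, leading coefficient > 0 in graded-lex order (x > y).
deg p = 2.
Checking where it meets the axes: it crosses the y-axis at the gridline y = -1.
The integer polynomial consistent with all of this is the stated p.

2*x^2 + 2*x*y - 3*x - 3*y - 3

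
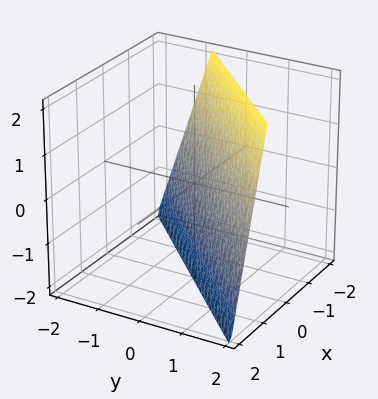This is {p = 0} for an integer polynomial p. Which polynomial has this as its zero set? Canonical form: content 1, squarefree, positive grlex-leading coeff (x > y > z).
3*x - 3*y + z + 2

(a) The degree is 1 — every cross-section is a straight line — this is a plane.
(b) Against the integer gridlines: one z-axis crossing is at z = -2.
(c) Assembling these constraints gives the stated polynomial.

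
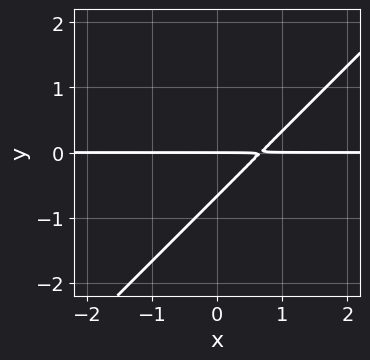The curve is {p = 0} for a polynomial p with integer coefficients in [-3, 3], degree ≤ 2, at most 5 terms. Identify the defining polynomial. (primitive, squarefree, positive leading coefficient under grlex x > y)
First, degree: the shape is more complex than any degree-1 curve, so deg p = 2.
Next, from the axis intercepts and sections: it meets the y-axis at y = 0 (among the integer gridlines); the visible x-axis segment lies entirely on the curve.
Finally, together with the visible shape, these determine p as stated.

3*x*y - 3*y^2 - 2*y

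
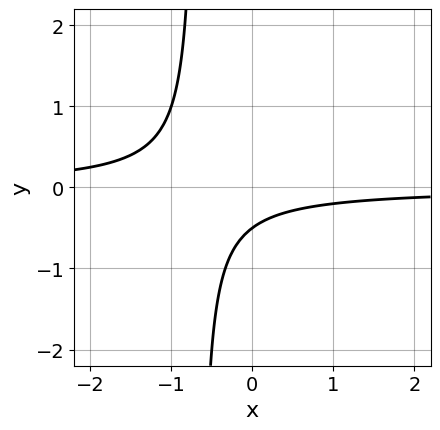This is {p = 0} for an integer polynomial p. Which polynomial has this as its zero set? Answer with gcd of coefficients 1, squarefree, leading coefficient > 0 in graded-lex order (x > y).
3*x*y + 2*y + 1

First, deg p = 2. No degree-1 curve has this shape.
Then, against the integer gridlines: it misses every integer gridline on the x-axis.
Finally, matching integer coefficients to the picture gives p.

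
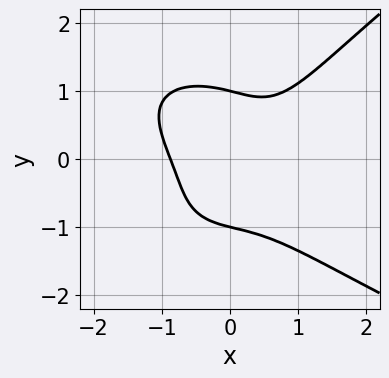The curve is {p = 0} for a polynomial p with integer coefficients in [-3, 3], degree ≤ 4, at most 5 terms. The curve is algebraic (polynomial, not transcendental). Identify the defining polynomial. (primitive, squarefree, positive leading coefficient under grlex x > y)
(a) deg p = 4.
(b) Reading off the gridlines: the y-axis gridline crossings are at y ∈ {-1, 1}.
(c) Putting this together gives p.

x*y^3 - 2*y^4 + 3*x^3 - 3*x*y + 2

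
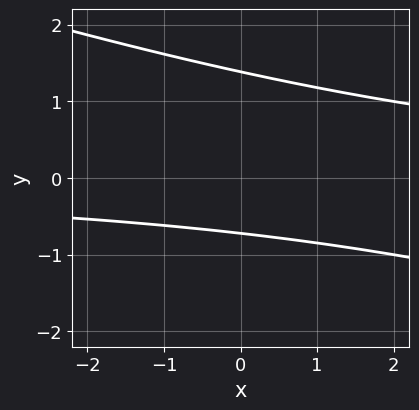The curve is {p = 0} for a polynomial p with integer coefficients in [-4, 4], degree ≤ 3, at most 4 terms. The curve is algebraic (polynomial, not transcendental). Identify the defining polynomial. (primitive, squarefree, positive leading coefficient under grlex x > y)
x*y + 3*y^2 - 2*y - 3

(a) The degree is 2 — a generic line meets the curve in up to 2 points.
(b) Reading off the gridlines: no x-intercept at any integer in the box.
(c) These observations pin down the coefficients.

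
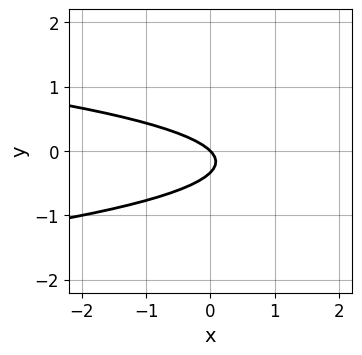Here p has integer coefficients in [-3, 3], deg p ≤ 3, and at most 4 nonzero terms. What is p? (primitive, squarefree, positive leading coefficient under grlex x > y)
3*y^2 + x + y

First, the degree is 2 — no degree-1 curve has this shape.
Next, observable constraints: it meets the y-axis at y = 0 (among the integer gridlines); one x-axis crossing is at x = 0.
Finally, matching integer coefficients to the picture gives p.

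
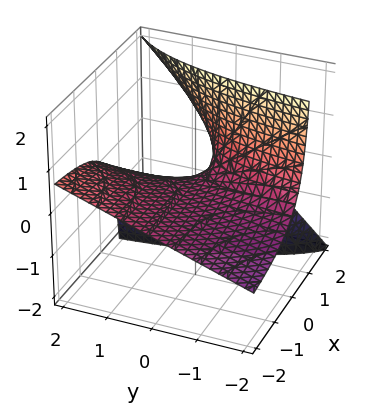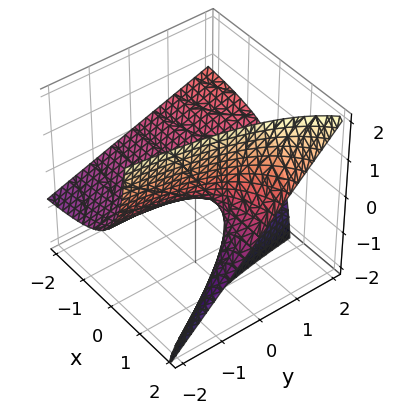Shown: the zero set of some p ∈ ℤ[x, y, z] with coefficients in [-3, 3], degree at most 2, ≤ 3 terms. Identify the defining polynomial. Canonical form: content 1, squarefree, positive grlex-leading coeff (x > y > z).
1. Degree: the shape is more complex than any degree-1 surface, so deg p = 2.
2. From the visible intercepts: every point of the y-axis in the box is on the surface; every point of the x-axis in the box is on the surface.
3. Assembling these constraints gives the stated polynomial.

x*y - 2*x*z + 2*z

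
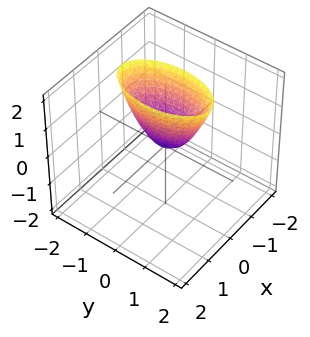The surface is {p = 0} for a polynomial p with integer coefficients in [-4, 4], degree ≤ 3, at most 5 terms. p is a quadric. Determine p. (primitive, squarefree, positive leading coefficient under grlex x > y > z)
3*x^2 + y^2 - z

(a) deg p = 2.
(b) Symmetries: the x ↦ −x reflection is a symmetry, so x appears only in even powers; the y ↦ −y reflection is a symmetry, so y appears only in even powers.
(c) Against the integer gridlines: it meets the y-axis at y = 0 (among the integer gridlines); it crosses the z-axis at the gridline z = 0; it crosses the x-axis at the gridline x = 0.
(d) Assembling these constraints gives the stated polynomial.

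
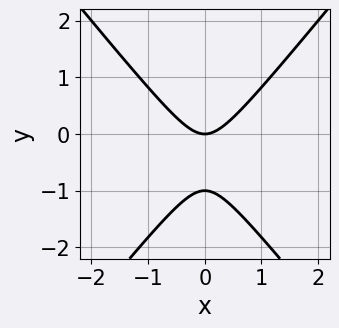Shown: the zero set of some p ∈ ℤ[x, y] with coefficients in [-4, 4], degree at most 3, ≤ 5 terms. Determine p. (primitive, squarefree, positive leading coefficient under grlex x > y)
Degree: the shape is more complex than any degree-1 curve, so deg p = 2.
Symmetries: the x ↦ −x reflection is a symmetry, so x appears only in even powers.
Against the integer gridlines: one x-axis crossing is at x = 0; the y-axis gridline crossings are at y ∈ {-1, 0}.
These observations pin down the coefficients.

3*x^2 - 2*y^2 - 2*y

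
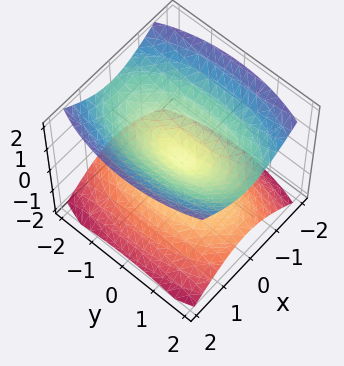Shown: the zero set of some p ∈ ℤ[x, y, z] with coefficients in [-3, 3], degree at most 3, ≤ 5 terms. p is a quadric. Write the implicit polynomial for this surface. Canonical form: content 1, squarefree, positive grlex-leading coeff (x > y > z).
First, I count 2 distinct pieces. Treating them together as one polynomial.
Then, degree: a double cone through the origin; a quadric, so deg p = 2.
Then, symmetries: it's symmetric under y → −y, forcing even powers of y; the x ↦ −x reflection is a symmetry, so x appears only in even powers; the z ↦ −z reflection is a symmetry, so z appears only in even powers.
Then, from the axis intercepts and sections: one y-axis crossing is at y = 0; one x-axis crossing is at x = 0; it crosses the z-axis at the gridline z = 0.
Finally, matching integer coefficients to the picture gives p.

3*x^2 + y^2 - 3*z^2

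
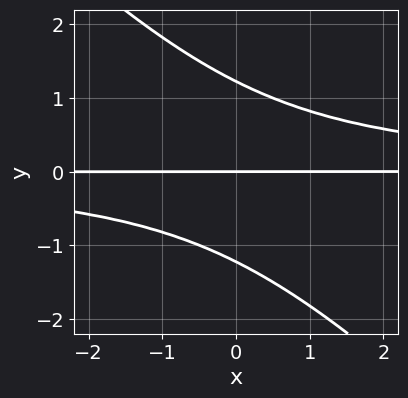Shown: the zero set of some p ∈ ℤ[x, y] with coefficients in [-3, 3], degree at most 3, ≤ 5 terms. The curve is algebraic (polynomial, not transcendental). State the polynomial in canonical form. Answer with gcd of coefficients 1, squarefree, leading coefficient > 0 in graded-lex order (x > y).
2*x*y^2 + 2*y^3 - 3*y

(a) Degree: no degree-2 curve has this shape, so deg p = 3.
(b) Against the integer gridlines: it meets the y-axis at y = 0 (among the integer gridlines); every point of the x-axis in the box is on the curve.
(c) Together with the visible shape, these determine p as stated.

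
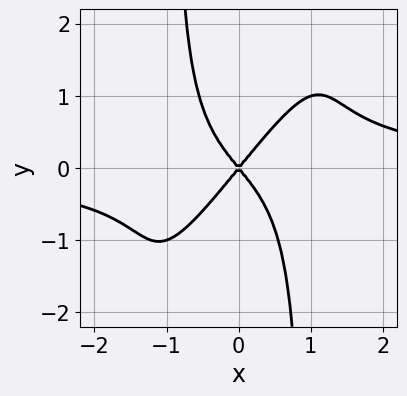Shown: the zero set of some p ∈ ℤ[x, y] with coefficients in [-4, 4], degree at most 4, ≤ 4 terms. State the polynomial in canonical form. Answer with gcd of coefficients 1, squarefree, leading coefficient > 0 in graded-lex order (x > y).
3*x^3*y - 2*x^2*y^2 - 3*x^2 + 2*y^2

(a) Degree: the shape is more complex than any degree-3 curve, so deg p = 4.
(b) Against the integer gridlines: one y-axis crossing is at y = 0; one x-axis crossing is at x = 0.
(c) These observations pin down the coefficients.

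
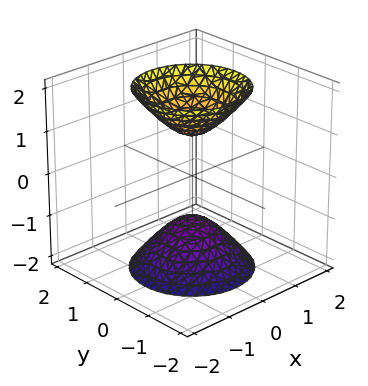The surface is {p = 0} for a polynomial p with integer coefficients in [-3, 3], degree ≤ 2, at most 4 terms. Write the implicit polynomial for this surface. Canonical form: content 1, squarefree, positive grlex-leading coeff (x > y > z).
There are 2 components.
Degree: two separate bowl-shaped sheets opening away from each other; a quadric, so deg p = 2.
Symmetries: it's symmetric under z → −z, forcing even powers of z; rotational symmetry about the z-axis ⇒ p depends on x, y only through x² + y².
Reading off the gridlines: no x-intercept at any integer in the box; the z-axis gridline crossings are at z ∈ {-1, 1}.
Assembling these constraints gives the stated polynomial.

2*x^2 + 2*y^2 - z^2 + 1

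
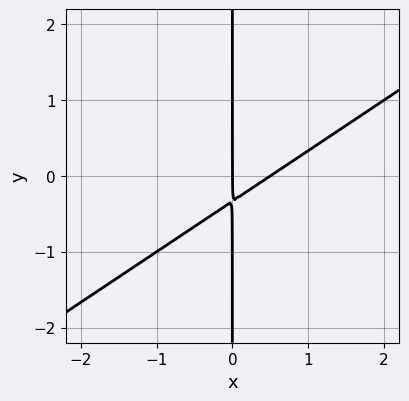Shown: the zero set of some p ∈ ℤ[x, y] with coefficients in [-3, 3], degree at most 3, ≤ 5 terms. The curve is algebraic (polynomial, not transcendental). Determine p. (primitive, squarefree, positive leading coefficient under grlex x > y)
2*x^2 - 3*x*y - x

deg p = 2. The shape is more complex than any degree-1 curve.
Against the integer gridlines: every point of the y-axis in the box is on the curve; one x-axis crossing is at x = 0.
Solving for integer coefficients yields p as stated.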